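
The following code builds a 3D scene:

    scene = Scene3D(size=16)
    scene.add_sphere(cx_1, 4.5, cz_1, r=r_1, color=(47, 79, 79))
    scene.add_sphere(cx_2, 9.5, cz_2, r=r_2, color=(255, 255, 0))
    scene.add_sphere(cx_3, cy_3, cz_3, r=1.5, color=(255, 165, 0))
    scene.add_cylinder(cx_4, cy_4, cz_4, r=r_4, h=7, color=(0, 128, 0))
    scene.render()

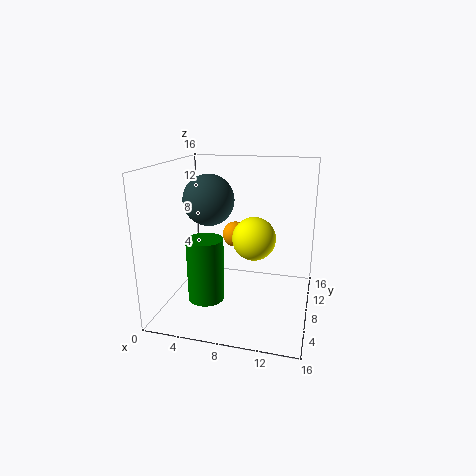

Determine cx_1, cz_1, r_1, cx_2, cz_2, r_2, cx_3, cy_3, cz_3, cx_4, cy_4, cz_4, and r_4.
cx_1 = 6
cz_1 = 13
r_1 = 2.5
cx_2 = 9.5
cz_2 = 7.5
r_2 = 2.5
cx_3 = 7
cy_3 = 10.5
cz_3 = 7.5
cx_4 = 5
cy_4 = 5.5
cz_4 = 1.5
r_4 = 2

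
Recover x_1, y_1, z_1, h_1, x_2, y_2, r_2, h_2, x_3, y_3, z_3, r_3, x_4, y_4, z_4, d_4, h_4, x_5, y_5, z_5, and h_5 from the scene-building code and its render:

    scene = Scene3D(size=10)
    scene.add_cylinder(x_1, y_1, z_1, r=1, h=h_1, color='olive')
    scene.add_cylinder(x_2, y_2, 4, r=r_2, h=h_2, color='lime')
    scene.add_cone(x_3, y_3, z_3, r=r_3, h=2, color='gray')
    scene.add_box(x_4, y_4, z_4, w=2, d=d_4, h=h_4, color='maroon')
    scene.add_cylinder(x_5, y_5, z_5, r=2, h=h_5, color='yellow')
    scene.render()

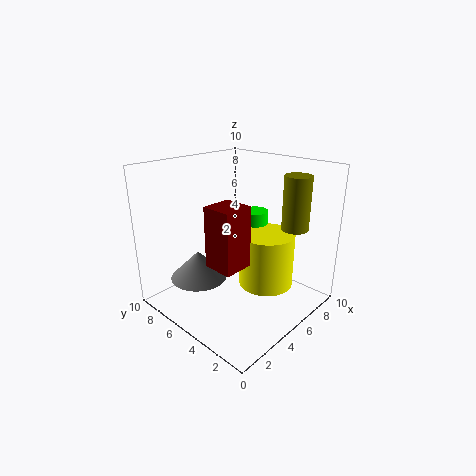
x_1 = 9, y_1 = 3, z_1 = 5, h_1 = 4, x_2 = 8, y_2 = 6, r_2 = 1, h_2 = 2, x_3 = 3, y_3 = 7, z_3 = 2, r_3 = 2, x_4 = 2, y_4 = 3, z_4 = 4, d_4 = 2, h_4 = 4, x_5 = 7, y_5 = 4, z_5 = 1, h_5 = 4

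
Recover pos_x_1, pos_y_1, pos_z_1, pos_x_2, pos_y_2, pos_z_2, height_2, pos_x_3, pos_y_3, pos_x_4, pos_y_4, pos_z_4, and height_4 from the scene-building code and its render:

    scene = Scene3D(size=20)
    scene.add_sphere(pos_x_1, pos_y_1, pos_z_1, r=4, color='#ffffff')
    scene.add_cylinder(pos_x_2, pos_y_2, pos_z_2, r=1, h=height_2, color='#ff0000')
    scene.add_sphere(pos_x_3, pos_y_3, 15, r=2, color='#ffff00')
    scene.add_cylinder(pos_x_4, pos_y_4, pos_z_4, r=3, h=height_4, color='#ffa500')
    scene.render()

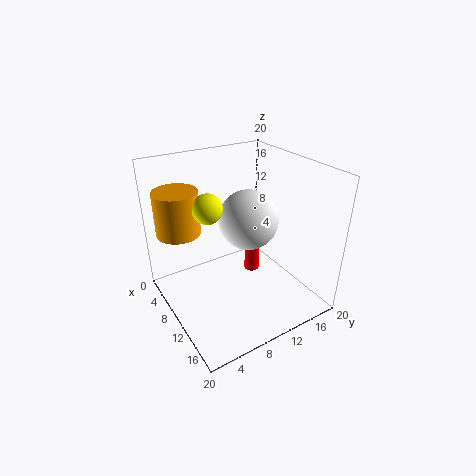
pos_x_1 = 11, pos_y_1 = 11, pos_z_1 = 13, pos_x_2 = 12, pos_y_2 = 11, pos_z_2 = 6, height_2 = 4, pos_x_3 = 9, pos_y_3 = 6, pos_x_4 = 6, pos_y_4 = 3, pos_z_4 = 11, height_4 = 6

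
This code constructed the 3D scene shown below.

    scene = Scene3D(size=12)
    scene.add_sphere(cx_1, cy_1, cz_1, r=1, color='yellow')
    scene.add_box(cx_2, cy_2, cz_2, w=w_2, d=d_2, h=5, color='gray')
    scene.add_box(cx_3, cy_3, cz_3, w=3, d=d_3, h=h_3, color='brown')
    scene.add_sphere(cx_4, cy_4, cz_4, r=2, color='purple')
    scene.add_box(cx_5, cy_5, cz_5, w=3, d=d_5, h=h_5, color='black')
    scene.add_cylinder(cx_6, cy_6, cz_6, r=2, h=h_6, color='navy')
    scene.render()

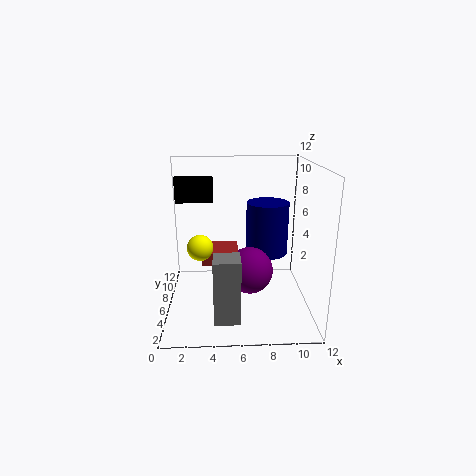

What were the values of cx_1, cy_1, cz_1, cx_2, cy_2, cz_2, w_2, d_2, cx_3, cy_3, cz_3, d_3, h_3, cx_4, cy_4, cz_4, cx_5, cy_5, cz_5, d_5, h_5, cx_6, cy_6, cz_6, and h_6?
cx_1 = 3, cy_1 = 4, cz_1 = 6, cx_2 = 4, cy_2 = 1, cz_2 = 1, w_2 = 2, d_2 = 2, cx_3 = 3, cy_3 = 5, cz_3 = 4, d_3 = 3, h_3 = 1, cx_4 = 7, cy_4 = 6, cz_4 = 3, cx_5 = 1, cy_5 = 6, cz_5 = 9, d_5 = 1, h_5 = 2, cx_6 = 9, cy_6 = 10, cz_6 = 3, h_6 = 5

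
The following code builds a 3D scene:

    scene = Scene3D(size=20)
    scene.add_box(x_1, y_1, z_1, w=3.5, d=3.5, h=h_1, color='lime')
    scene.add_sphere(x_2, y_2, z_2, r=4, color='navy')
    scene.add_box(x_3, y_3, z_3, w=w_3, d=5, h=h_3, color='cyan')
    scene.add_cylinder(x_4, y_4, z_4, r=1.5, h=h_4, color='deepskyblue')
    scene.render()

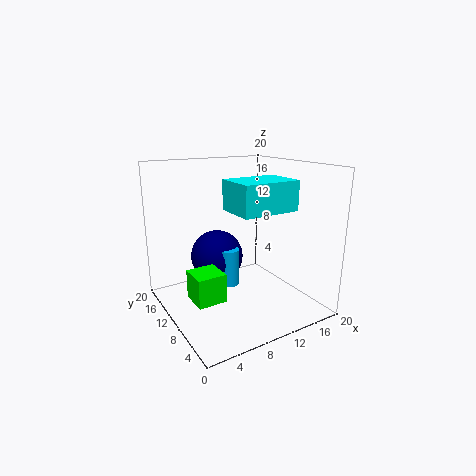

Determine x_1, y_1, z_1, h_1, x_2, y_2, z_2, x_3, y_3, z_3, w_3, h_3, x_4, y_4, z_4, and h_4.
x_1 = 1; y_1 = 3.5; z_1 = 5; h_1 = 3.5; x_2 = 9.5; y_2 = 15.5; z_2 = 5.5; x_3 = 5.5; y_3 = 1; z_3 = 15.5; w_3 = 7; h_3 = 3.5; x_4 = 10; y_4 = 12.5; z_4 = 2; h_4 = 5.5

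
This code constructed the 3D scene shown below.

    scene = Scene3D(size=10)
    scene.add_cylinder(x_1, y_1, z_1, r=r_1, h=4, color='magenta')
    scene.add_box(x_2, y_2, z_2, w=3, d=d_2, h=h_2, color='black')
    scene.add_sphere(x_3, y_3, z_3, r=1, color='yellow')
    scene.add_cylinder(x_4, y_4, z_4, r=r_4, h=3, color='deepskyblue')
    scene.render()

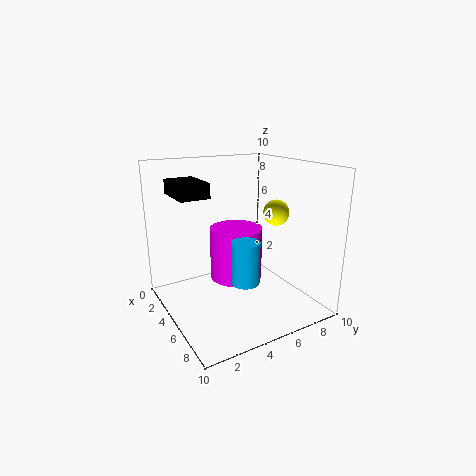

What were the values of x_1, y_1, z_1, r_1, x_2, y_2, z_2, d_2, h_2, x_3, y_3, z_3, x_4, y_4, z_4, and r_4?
x_1 = 3; y_1 = 6; z_1 = 1; r_1 = 2; x_2 = 2; y_2 = 1; z_2 = 8; d_2 = 2; h_2 = 1; x_3 = 4; y_3 = 9; z_3 = 6; x_4 = 6; y_4 = 5; z_4 = 2; r_4 = 1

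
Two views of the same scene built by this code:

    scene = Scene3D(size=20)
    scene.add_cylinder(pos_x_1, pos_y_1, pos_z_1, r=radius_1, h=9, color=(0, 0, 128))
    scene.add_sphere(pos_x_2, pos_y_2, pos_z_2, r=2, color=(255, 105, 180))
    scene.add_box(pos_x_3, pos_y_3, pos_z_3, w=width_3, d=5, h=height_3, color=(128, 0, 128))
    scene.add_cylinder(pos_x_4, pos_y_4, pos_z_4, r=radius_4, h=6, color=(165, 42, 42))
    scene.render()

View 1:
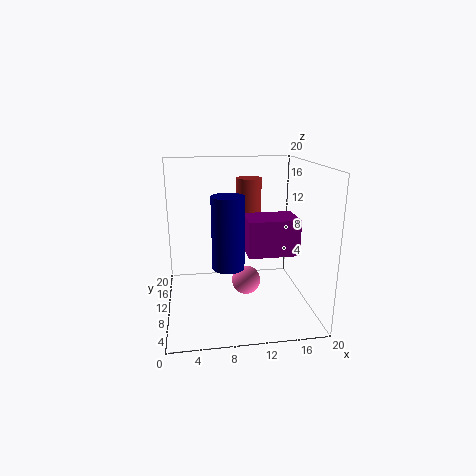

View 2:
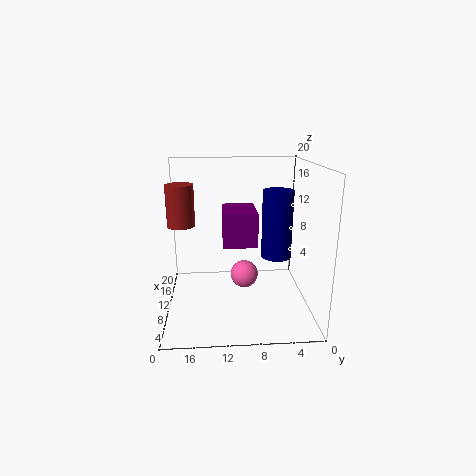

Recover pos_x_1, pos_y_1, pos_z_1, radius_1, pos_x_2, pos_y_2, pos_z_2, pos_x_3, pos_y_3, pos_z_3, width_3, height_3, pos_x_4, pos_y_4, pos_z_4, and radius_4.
pos_x_1 = 8; pos_y_1 = 5; pos_z_1 = 8; radius_1 = 2; pos_x_2 = 11; pos_y_2 = 9; pos_z_2 = 4; pos_x_3 = 11; pos_y_3 = 7; pos_z_3 = 8; width_3 = 7; height_3 = 5; pos_x_4 = 13; pos_y_4 = 18; pos_z_4 = 11; radius_4 = 2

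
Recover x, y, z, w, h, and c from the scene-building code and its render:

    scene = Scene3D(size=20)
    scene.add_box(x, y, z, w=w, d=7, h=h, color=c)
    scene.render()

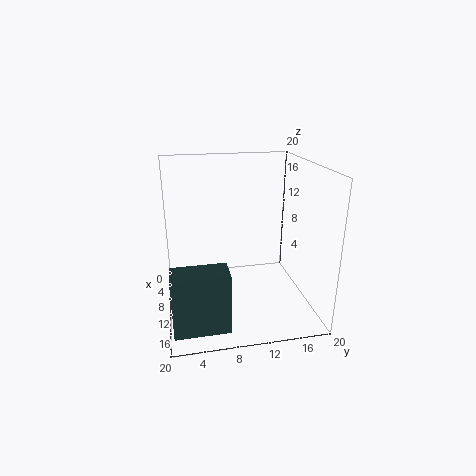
x = 15; y = 0.5; z = 1; w = 3.5; h = 8; c = 'darkslategray'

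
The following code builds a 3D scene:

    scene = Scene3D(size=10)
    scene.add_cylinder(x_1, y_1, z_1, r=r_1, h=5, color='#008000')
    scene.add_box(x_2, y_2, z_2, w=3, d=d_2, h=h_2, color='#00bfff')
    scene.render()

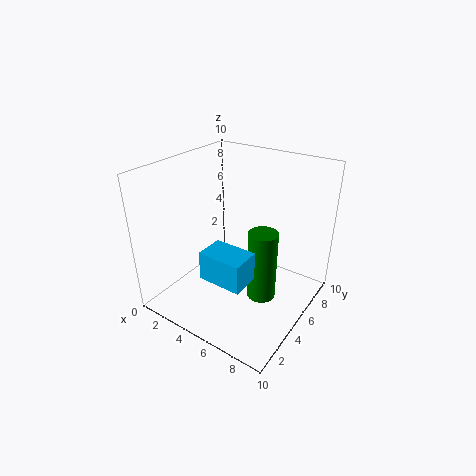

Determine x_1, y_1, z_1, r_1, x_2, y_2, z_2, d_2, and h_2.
x_1 = 7, y_1 = 5, z_1 = 1, r_1 = 1, x_2 = 4, y_2 = 2, z_2 = 3, d_2 = 2, h_2 = 2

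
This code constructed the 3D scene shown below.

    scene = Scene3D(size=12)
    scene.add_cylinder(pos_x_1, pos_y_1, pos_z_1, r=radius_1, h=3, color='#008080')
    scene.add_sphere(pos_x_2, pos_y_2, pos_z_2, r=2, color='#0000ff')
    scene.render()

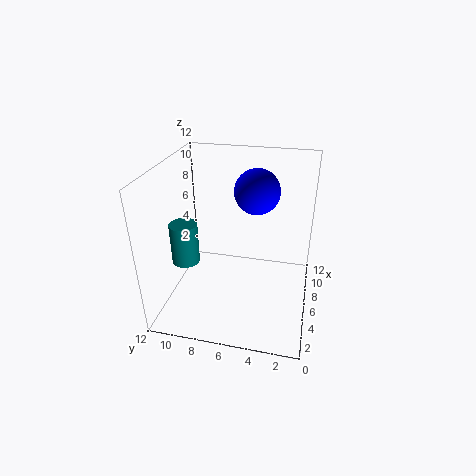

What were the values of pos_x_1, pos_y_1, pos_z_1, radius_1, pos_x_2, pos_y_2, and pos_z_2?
pos_x_1 = 2; pos_y_1 = 9; pos_z_1 = 6; radius_1 = 1; pos_x_2 = 9; pos_y_2 = 5; pos_z_2 = 9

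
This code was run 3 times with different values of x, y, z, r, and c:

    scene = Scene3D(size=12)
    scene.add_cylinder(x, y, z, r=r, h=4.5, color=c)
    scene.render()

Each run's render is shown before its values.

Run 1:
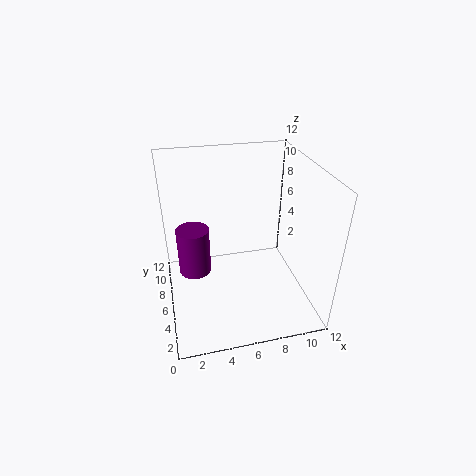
x = 2.5, y = 9, z = 1, r = 1.5, c = 'purple'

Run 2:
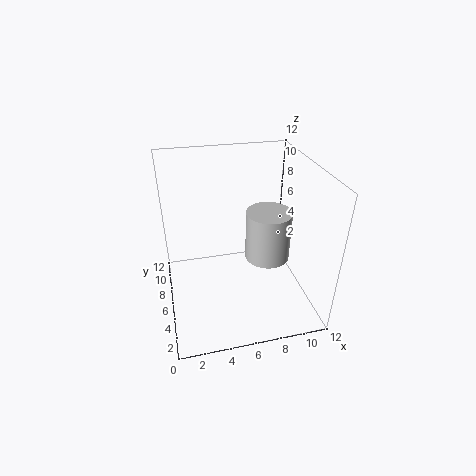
x = 9, y = 7, z = 3, r = 2, c = 'lightgray'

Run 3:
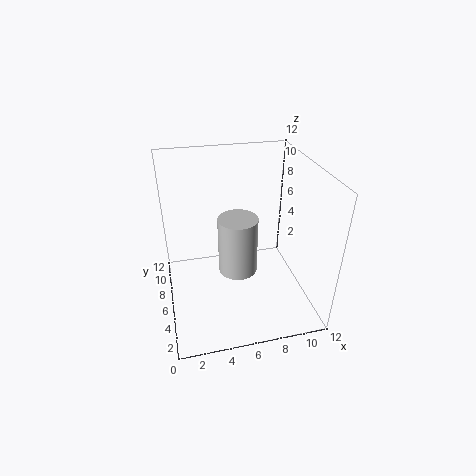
x = 5.5, y = 4, z = 4.5, r = 1.5, c = 'lightgray'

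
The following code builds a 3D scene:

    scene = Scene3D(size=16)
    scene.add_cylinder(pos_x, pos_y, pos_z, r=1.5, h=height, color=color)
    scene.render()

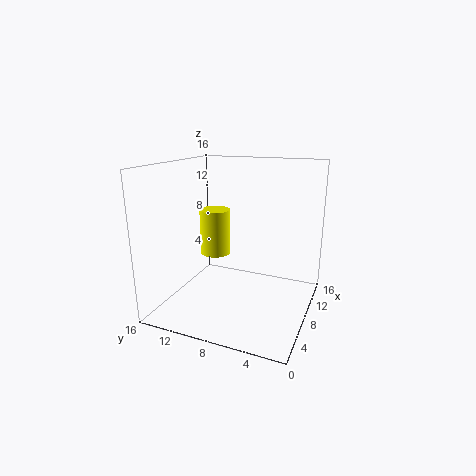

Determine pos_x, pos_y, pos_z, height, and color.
pos_x = 4.5
pos_y = 9
pos_z = 7.5
height = 4.5
color = 'yellow'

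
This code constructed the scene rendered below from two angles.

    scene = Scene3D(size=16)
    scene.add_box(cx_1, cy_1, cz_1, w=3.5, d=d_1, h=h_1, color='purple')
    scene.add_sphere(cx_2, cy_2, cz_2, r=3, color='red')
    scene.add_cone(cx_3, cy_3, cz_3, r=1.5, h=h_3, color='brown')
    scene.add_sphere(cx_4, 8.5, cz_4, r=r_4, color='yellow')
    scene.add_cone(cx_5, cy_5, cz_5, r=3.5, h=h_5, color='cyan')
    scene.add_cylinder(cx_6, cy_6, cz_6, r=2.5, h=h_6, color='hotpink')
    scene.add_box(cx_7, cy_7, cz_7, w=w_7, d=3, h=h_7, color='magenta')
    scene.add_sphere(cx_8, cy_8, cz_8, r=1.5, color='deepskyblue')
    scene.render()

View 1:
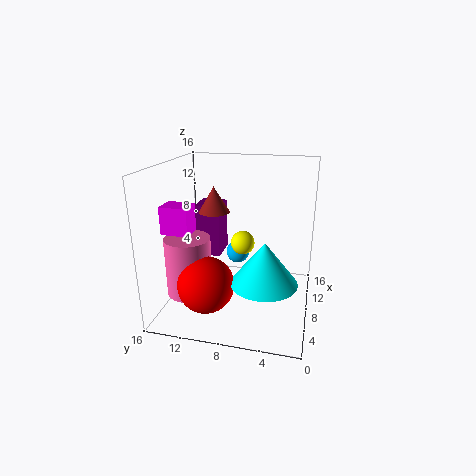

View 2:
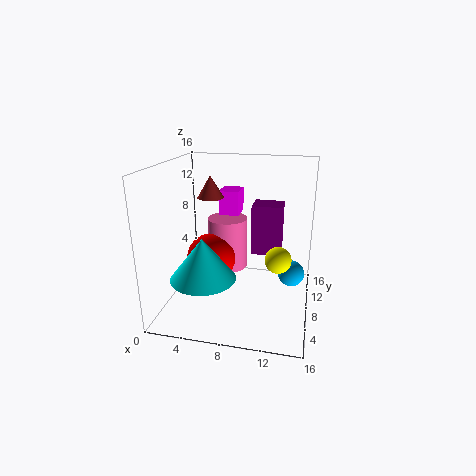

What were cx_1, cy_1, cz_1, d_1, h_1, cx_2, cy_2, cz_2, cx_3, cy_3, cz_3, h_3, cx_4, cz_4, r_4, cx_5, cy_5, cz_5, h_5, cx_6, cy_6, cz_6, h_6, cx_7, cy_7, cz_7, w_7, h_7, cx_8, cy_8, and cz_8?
cx_1 = 9; cy_1 = 10.5; cz_1 = 5; d_1 = 3; h_1 = 6; cx_2 = 4; cy_2 = 10.5; cz_2 = 4; cx_3 = 4.5; cy_3 = 9.5; cz_3 = 12; h_3 = 2.5; cx_4 = 12.5; cz_4 = 5.5; r_4 = 1.5; cx_5 = 5; cy_5 = 4.5; cz_5 = 4.5; h_5 = 4.5; cx_6 = 5.5; cy_6 = 13; cz_6 = 2; h_6 = 6.5; cx_7 = 4.5; cy_7 = 12.5; cz_7 = 9; w_7 = 2.5; h_7 = 3; cx_8 = 14; cy_8 = 9.5; cz_8 = 3.5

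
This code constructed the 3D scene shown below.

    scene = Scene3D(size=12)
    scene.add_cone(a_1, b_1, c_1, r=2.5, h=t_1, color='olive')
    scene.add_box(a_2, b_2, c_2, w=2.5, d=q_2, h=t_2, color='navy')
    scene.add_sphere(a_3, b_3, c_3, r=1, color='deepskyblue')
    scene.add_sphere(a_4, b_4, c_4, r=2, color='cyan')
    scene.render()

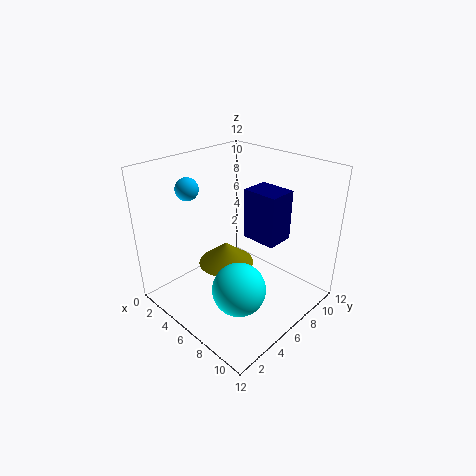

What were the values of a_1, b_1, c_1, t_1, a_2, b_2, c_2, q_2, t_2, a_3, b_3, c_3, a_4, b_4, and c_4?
a_1 = 4; b_1 = 6.5; c_1 = 2.5; t_1 = 2; a_2 = 8.5; b_2 = 4; c_2 = 8; q_2 = 2; t_2 = 3.5; a_3 = 1.5; b_3 = 4.5; c_3 = 9.5; a_4 = 9; b_4 = 3; c_4 = 4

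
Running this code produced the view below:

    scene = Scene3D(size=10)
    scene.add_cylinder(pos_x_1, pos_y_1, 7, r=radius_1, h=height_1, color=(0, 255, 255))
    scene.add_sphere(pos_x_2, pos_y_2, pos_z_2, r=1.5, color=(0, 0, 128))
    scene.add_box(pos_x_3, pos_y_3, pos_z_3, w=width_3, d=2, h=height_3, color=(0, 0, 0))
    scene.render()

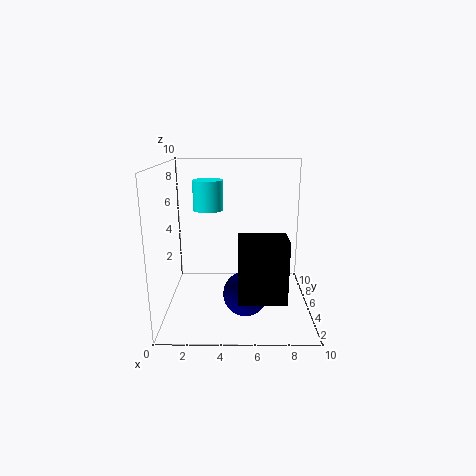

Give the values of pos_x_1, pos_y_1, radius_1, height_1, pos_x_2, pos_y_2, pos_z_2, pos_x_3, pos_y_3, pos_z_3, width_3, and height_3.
pos_x_1 = 3
pos_y_1 = 5
radius_1 = 1
height_1 = 2
pos_x_2 = 5.5
pos_y_2 = 3.5
pos_z_2 = 1.5
pos_x_3 = 5
pos_y_3 = 1
pos_z_3 = 2
width_3 = 3
height_3 = 4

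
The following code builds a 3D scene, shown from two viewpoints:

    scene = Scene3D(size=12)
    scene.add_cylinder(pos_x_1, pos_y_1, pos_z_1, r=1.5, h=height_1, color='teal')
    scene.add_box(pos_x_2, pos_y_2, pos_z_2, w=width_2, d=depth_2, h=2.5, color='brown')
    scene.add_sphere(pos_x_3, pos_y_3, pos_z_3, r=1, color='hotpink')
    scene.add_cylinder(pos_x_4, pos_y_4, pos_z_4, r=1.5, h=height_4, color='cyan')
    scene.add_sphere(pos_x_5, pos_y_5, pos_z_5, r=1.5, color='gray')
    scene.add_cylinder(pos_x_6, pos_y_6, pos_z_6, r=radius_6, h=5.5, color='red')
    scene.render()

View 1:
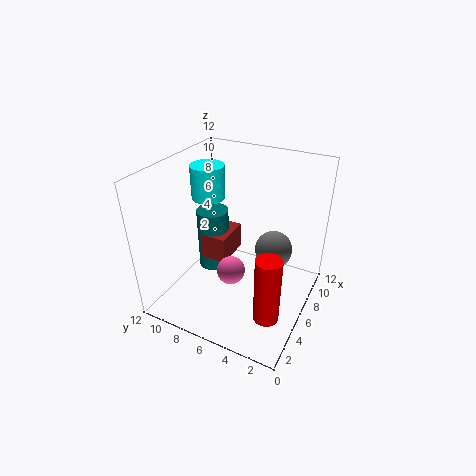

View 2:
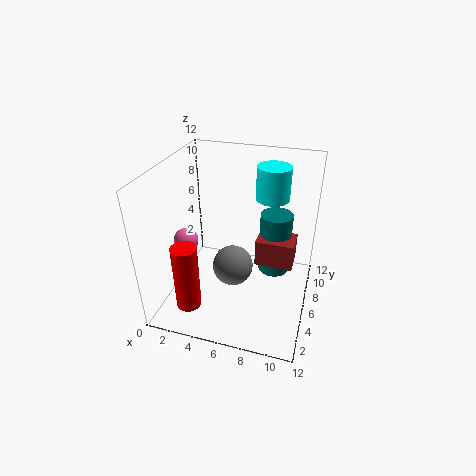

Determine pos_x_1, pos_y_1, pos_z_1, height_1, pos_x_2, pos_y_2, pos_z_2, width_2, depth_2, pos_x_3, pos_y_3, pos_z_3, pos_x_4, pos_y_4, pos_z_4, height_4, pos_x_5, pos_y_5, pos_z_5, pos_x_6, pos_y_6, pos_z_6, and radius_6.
pos_x_1 = 8.5
pos_y_1 = 10
pos_z_1 = 0.5
height_1 = 6
pos_x_2 = 7
pos_y_2 = 8
pos_z_2 = 2
width_2 = 3.5
depth_2 = 2.5
pos_x_3 = 2
pos_y_3 = 4.5
pos_z_3 = 6
pos_x_4 = 8
pos_y_4 = 10
pos_z_4 = 8
height_4 = 3
pos_x_5 = 6.5
pos_y_5 = 3
pos_z_5 = 5.5
pos_x_6 = 3
pos_y_6 = 2
pos_z_6 = 1.5
radius_6 = 1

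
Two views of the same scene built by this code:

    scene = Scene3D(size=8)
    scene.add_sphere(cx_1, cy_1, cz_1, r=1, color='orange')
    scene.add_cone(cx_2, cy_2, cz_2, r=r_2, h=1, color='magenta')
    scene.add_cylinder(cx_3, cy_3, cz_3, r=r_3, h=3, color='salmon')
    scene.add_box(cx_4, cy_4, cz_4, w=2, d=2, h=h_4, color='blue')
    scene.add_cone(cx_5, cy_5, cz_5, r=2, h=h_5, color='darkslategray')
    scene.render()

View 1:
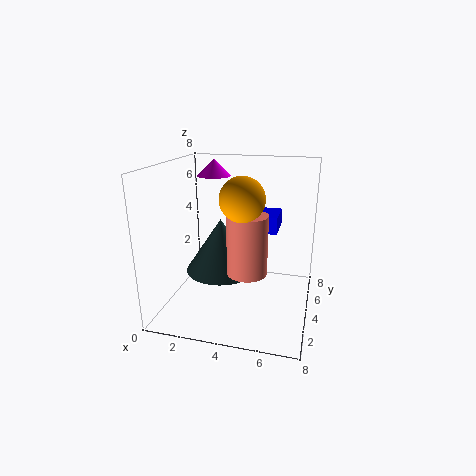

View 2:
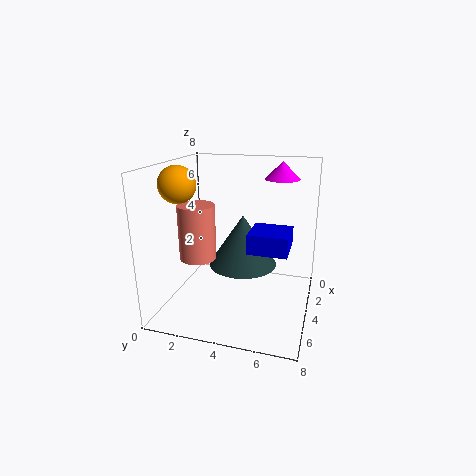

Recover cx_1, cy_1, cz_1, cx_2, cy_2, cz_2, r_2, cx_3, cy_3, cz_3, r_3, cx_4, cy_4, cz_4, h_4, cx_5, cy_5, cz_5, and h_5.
cx_1 = 5
cy_1 = 1
cz_1 = 7
cx_2 = 2
cy_2 = 6
cz_2 = 7
r_2 = 1
cx_3 = 5
cy_3 = 2
cz_3 = 3
r_3 = 1
cx_4 = 4
cy_4 = 5
cz_4 = 4
h_4 = 1
cx_5 = 3
cy_5 = 4
cz_5 = 2
h_5 = 3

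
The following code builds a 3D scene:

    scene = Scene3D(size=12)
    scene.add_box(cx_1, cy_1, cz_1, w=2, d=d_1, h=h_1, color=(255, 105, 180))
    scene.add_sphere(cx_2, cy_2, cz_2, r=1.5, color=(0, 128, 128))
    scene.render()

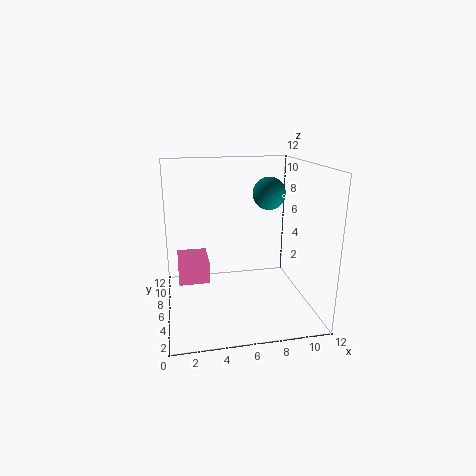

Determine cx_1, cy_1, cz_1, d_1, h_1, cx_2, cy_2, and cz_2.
cx_1 = 1
cy_1 = 0.5
cz_1 = 5
d_1 = 2.5
h_1 = 1.5
cx_2 = 9.5
cy_2 = 9
cz_2 = 9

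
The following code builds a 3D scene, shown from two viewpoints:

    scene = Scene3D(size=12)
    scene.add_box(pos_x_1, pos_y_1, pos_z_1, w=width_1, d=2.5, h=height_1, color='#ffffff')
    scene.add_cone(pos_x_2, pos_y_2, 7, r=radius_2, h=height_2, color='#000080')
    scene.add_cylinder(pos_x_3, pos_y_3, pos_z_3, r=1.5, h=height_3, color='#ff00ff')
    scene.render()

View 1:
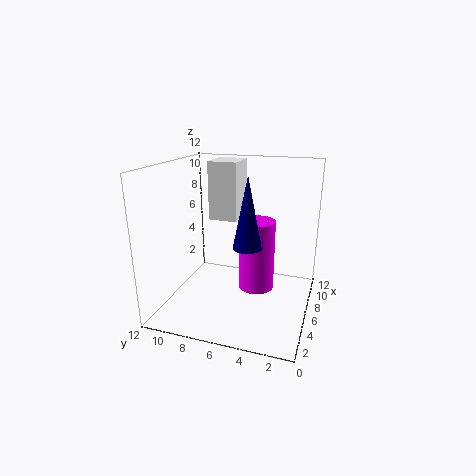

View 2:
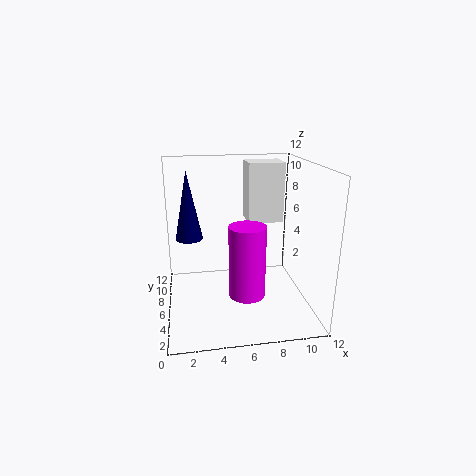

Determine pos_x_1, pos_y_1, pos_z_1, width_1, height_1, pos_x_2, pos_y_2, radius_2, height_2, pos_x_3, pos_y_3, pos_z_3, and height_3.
pos_x_1 = 7; pos_y_1 = 6.5; pos_z_1 = 7; width_1 = 3; height_1 = 5; pos_x_2 = 2; pos_y_2 = 4; radius_2 = 1; height_2 = 5; pos_x_3 = 6.5; pos_y_3 = 4.5; pos_z_3 = 1.5; height_3 = 6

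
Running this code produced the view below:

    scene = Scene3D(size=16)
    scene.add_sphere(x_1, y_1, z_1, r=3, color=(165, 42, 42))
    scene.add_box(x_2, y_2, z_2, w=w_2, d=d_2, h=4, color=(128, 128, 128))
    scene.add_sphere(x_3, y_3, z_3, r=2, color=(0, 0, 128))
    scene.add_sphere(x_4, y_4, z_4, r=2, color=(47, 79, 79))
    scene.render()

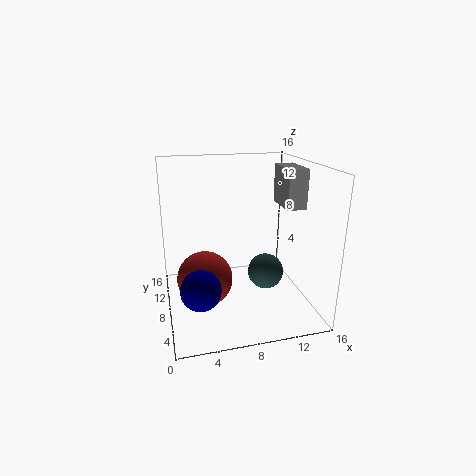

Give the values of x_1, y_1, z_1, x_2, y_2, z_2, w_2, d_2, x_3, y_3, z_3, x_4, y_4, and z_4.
x_1 = 4, y_1 = 7, z_1 = 4, x_2 = 12, y_2 = 4, z_2 = 12, w_2 = 2, d_2 = 4, x_3 = 3, y_3 = 3, z_3 = 5, x_4 = 11, y_4 = 7, z_4 = 4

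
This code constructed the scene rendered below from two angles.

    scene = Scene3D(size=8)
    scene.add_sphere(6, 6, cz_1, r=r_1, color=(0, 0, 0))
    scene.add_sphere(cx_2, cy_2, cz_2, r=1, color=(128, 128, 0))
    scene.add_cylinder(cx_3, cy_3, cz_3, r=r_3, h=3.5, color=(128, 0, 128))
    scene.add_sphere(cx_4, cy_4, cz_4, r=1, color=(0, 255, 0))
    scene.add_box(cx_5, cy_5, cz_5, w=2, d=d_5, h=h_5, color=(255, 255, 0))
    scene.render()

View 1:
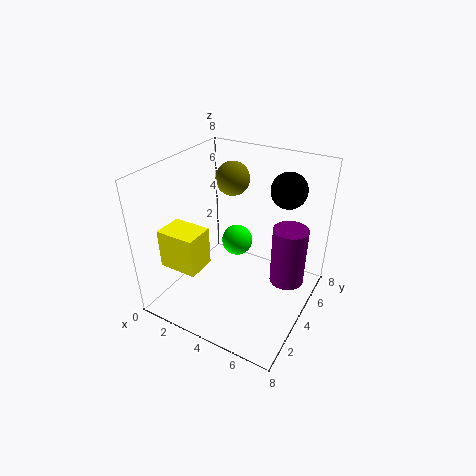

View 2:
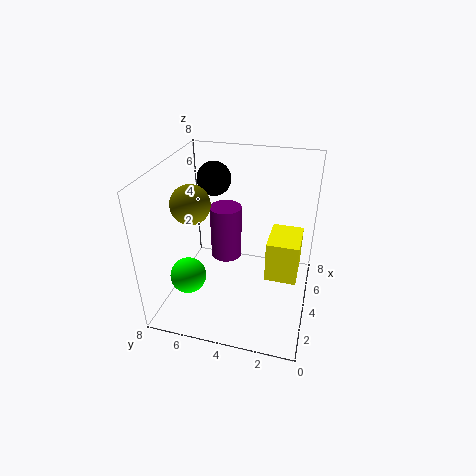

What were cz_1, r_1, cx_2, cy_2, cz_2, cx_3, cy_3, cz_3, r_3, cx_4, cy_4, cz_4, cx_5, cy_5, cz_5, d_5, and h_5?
cz_1 = 6.5
r_1 = 1
cx_2 = 2.5
cy_2 = 6
cz_2 = 6.5
cx_3 = 6.5
cy_3 = 5.5
cz_3 = 1
r_3 = 1
cx_4 = 2.5
cy_4 = 6.5
cz_4 = 2
cx_5 = 1.5
cy_5 = 0.5
cz_5 = 3.5
d_5 = 1.5
h_5 = 2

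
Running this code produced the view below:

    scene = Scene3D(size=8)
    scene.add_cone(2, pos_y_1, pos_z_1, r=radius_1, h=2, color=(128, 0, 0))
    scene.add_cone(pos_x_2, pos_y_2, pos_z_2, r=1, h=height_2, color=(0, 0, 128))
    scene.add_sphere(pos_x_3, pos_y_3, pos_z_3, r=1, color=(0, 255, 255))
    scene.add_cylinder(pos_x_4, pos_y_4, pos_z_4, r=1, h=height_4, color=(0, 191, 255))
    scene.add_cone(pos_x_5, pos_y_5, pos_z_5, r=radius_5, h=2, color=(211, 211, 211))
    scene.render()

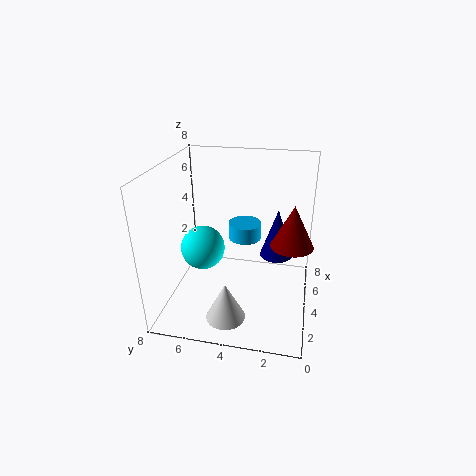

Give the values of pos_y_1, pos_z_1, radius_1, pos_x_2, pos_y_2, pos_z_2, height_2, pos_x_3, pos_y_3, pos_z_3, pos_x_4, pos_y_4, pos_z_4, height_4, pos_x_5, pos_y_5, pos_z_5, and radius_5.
pos_y_1 = 1; pos_z_1 = 5; radius_1 = 1; pos_x_2 = 6; pos_y_2 = 2; pos_z_2 = 2; height_2 = 3; pos_x_3 = 1; pos_y_3 = 5; pos_z_3 = 5; pos_x_4 = 6; pos_y_4 = 4; pos_z_4 = 3; height_4 = 1; pos_x_5 = 1; pos_y_5 = 4; pos_z_5 = 1; radius_5 = 1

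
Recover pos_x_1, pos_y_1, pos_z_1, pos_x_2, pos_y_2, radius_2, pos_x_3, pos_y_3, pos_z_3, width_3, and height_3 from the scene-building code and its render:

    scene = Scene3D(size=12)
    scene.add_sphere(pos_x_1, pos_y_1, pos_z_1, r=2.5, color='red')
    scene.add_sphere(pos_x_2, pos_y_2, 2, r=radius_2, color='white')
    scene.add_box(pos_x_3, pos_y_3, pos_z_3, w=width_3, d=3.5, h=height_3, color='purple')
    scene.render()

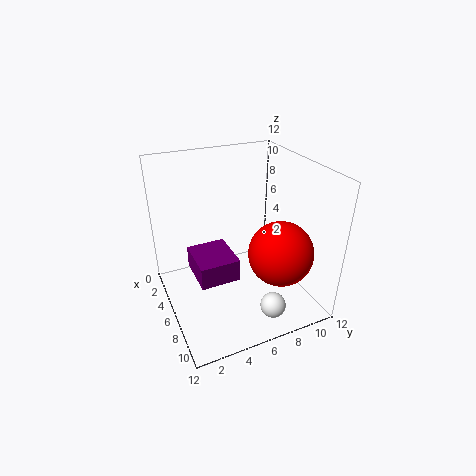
pos_x_1 = 9.5, pos_y_1 = 8, pos_z_1 = 6, pos_x_2 = 10.5, pos_y_2 = 7, radius_2 = 1, pos_x_3 = 2.5, pos_y_3 = 2.5, pos_z_3 = 2, width_3 = 4, height_3 = 2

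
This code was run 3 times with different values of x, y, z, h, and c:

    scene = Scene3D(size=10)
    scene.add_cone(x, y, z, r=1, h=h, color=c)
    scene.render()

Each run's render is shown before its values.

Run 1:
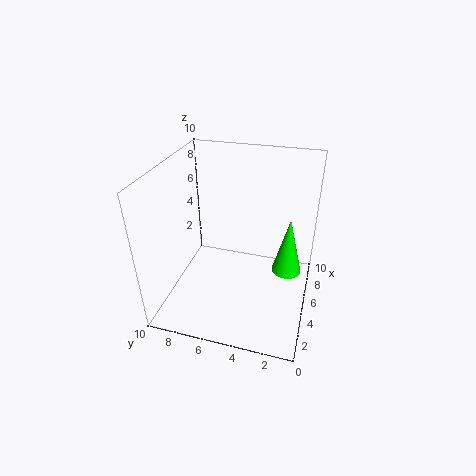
x = 5; y = 1.5; z = 3; h = 4; c = 'lime'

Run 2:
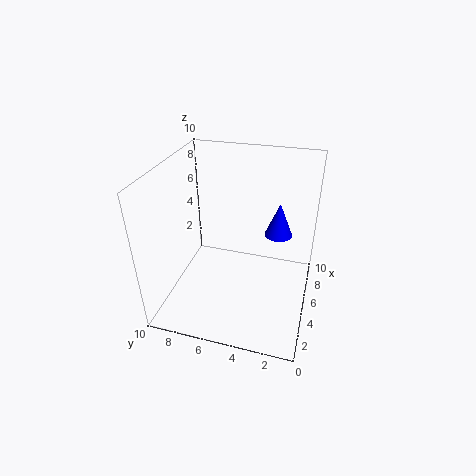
x = 7; y = 2.5; z = 4.5; h = 2.5; c = 'blue'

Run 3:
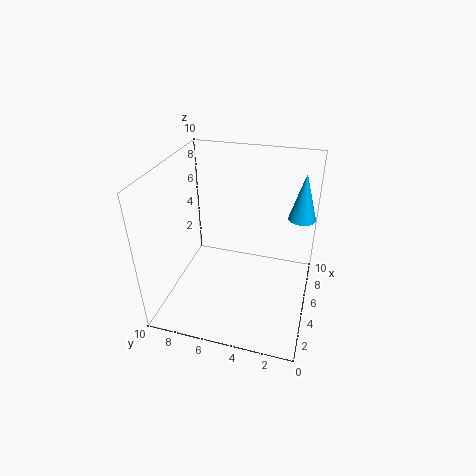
x = 8; y = 1; z = 5.5; h = 3.5; c = 'deepskyblue'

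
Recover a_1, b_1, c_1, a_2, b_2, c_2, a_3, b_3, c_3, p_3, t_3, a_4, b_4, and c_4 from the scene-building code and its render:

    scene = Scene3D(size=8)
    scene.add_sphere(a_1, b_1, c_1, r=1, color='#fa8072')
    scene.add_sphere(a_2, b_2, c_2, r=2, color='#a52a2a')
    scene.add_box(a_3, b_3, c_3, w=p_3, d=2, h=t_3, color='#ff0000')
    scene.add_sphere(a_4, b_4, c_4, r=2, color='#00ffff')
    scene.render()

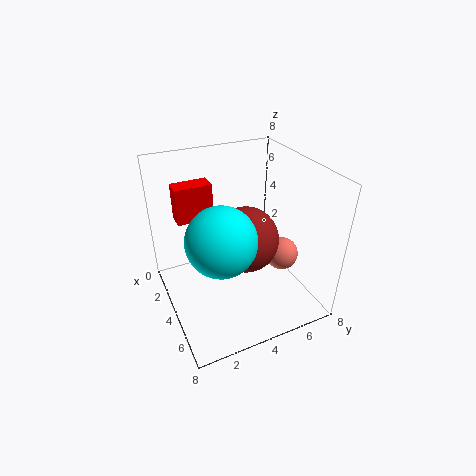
a_1 = 4; b_1 = 7; c_1 = 2; a_2 = 3; b_2 = 5; c_2 = 3; a_3 = 2; b_3 = 1; c_3 = 5; p_3 = 1; t_3 = 2; a_4 = 4; b_4 = 3; c_4 = 4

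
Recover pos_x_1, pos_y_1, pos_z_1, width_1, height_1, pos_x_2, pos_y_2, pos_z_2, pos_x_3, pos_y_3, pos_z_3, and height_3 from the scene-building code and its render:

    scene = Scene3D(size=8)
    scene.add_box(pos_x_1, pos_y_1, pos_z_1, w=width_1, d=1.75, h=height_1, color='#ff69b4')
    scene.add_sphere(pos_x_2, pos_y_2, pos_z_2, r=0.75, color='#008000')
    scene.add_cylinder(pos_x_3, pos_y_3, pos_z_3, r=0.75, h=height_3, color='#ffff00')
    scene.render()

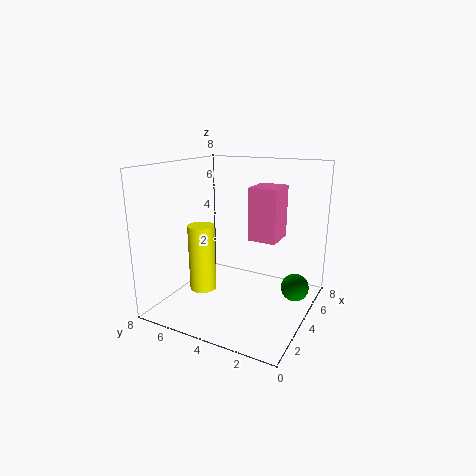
pos_x_1 = 5.75, pos_y_1 = 2.5, pos_z_1 = 3.25, width_1 = 2, height_1 = 3.25, pos_x_2 = 4.5, pos_y_2 = 0.75, pos_z_2 = 1.5, pos_x_3 = 3, pos_y_3 = 5.75, pos_z_3 = 1, height_3 = 3.75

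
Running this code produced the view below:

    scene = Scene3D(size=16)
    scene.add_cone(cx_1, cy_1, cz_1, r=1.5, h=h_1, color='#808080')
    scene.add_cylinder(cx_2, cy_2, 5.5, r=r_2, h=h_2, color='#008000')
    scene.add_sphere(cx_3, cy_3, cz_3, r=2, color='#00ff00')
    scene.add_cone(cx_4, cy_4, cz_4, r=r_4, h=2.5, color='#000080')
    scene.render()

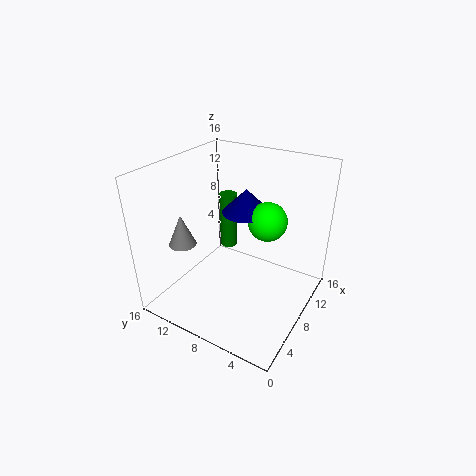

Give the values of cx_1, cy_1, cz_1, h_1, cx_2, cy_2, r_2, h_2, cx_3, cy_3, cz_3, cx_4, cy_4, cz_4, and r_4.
cx_1 = 4.5; cy_1 = 13; cz_1 = 7.5; h_1 = 3.5; cx_2 = 10; cy_2 = 10.5; r_2 = 1; h_2 = 6.5; cx_3 = 8; cy_3 = 4.5; cz_3 = 11; cx_4 = 8; cy_4 = 7; cz_4 = 11.5; r_4 = 2.5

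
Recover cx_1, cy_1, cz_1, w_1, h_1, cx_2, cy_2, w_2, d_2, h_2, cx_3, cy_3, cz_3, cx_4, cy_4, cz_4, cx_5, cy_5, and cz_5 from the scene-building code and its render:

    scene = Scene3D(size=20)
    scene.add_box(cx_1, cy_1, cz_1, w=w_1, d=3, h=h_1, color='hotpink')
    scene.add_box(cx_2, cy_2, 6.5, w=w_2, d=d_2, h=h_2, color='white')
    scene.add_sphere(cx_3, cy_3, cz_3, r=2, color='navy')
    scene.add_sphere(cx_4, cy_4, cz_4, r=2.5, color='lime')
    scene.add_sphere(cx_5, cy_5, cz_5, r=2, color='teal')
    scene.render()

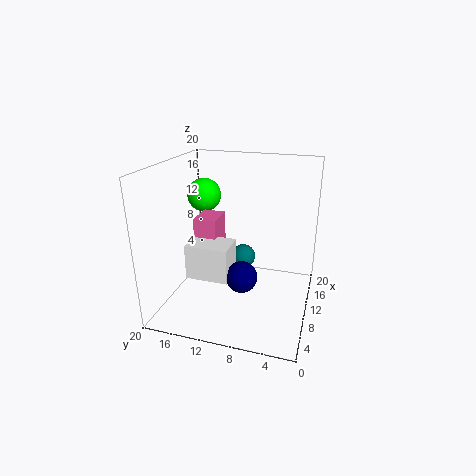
cx_1 = 6.5; cy_1 = 12; cz_1 = 5; w_1 = 4; h_1 = 8.5; cx_2 = 3.5; cy_2 = 9.5; w_2 = 4; d_2 = 5.5; h_2 = 4.5; cx_3 = 5; cy_3 = 8; cz_3 = 7; cx_4 = 14; cy_4 = 16.5; cz_4 = 14.5; cx_5 = 18; cy_5 = 11.5; cz_5 = 3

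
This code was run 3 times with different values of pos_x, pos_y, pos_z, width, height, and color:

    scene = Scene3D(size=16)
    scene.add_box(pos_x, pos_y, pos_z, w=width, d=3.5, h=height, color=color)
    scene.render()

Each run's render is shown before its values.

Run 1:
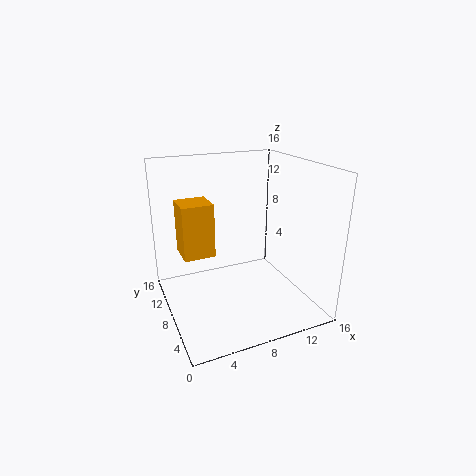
pos_x = 2; pos_y = 8.5; pos_z = 6; width = 3.5; height = 6; color = 'orange'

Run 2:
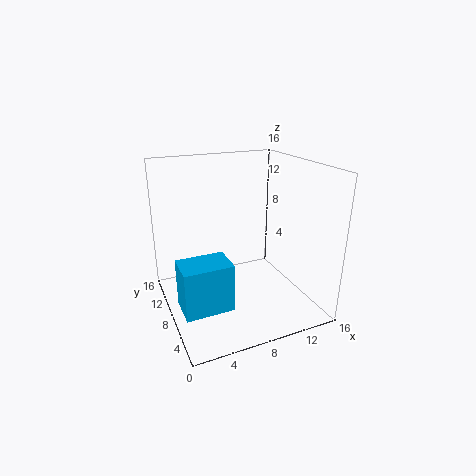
pos_x = 0.5; pos_y = 3; pos_z = 2.5; width = 5; height = 5; color = 'deepskyblue'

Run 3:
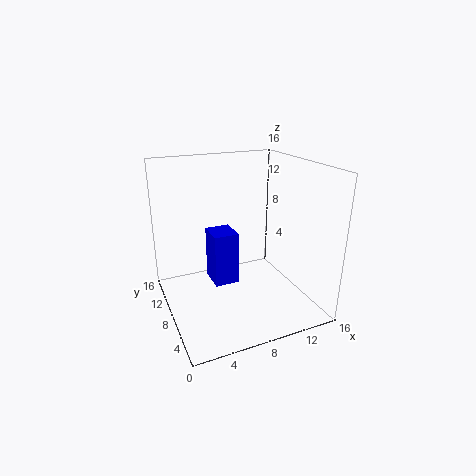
pos_x = 6; pos_y = 10; pos_z = 1; width = 3; height = 6.5; color = 'blue'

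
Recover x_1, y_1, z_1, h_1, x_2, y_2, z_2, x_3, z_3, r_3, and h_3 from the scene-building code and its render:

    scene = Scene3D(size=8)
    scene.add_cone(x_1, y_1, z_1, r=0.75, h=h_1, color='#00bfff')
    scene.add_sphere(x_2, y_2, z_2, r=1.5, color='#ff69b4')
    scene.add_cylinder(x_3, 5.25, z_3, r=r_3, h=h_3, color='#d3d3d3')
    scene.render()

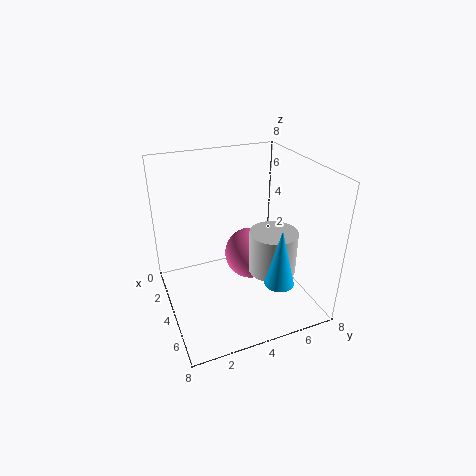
x_1 = 7
y_1 = 5
z_1 = 2.75
h_1 = 3
x_2 = 3.5
y_2 = 5
z_2 = 2.5
x_3 = 5.75
z_3 = 2.75
r_3 = 1.25
h_3 = 2.25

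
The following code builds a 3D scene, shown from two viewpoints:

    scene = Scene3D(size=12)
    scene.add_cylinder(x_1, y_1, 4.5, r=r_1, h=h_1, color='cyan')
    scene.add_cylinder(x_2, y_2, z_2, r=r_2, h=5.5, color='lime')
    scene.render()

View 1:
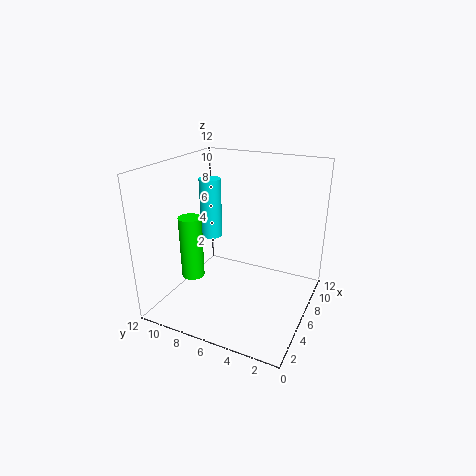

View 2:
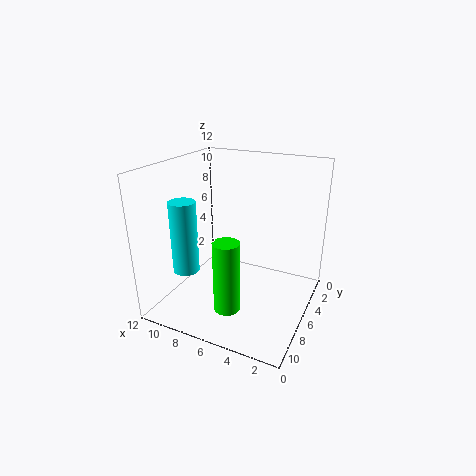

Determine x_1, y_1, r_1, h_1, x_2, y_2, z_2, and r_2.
x_1 = 8.5; y_1 = 10; r_1 = 1; h_1 = 5.5; x_2 = 5; y_2 = 10; z_2 = 2; r_2 = 1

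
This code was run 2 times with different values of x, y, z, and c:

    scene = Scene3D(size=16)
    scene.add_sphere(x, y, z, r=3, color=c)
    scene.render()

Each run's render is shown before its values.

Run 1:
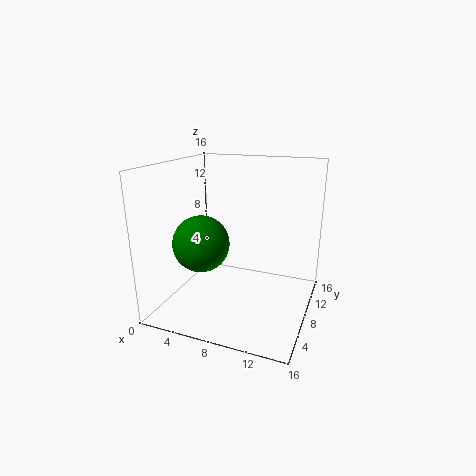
x = 5
y = 5
z = 8
c = 'green'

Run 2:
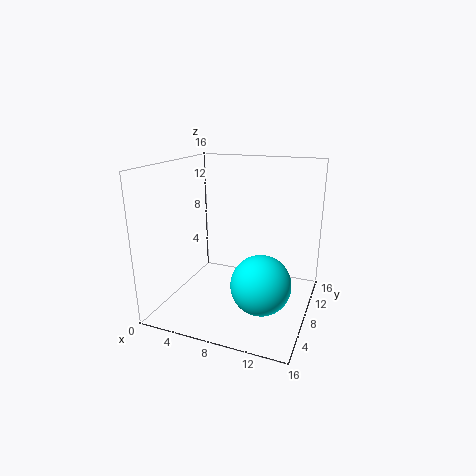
x = 12
y = 4
z = 5
c = 'cyan'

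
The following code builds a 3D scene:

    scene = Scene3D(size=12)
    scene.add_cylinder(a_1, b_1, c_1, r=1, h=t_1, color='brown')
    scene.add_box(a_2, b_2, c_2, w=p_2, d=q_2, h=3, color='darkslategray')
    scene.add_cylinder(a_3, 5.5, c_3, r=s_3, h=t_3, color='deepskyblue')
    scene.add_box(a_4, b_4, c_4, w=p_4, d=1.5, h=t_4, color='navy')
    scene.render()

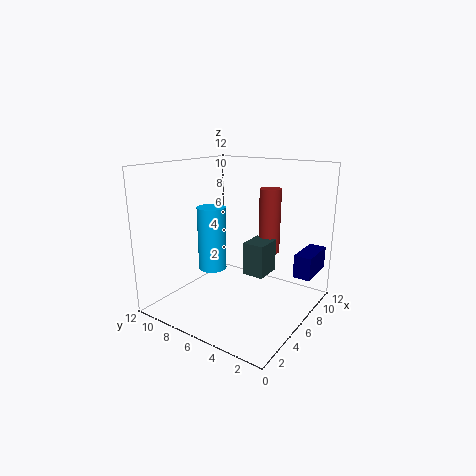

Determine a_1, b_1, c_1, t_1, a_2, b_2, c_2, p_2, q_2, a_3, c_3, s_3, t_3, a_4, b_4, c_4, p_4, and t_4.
a_1 = 10.5; b_1 = 5.5; c_1 = 3.5; t_1 = 6; a_2 = 7.5; b_2 = 4.5; c_2 = 2; p_2 = 2.5; q_2 = 2; a_3 = 2; c_3 = 5; s_3 = 1; t_3 = 4.5; a_4 = 8.5; b_4 = 0.5; c_4 = 2.5; p_4 = 3.5; t_4 = 2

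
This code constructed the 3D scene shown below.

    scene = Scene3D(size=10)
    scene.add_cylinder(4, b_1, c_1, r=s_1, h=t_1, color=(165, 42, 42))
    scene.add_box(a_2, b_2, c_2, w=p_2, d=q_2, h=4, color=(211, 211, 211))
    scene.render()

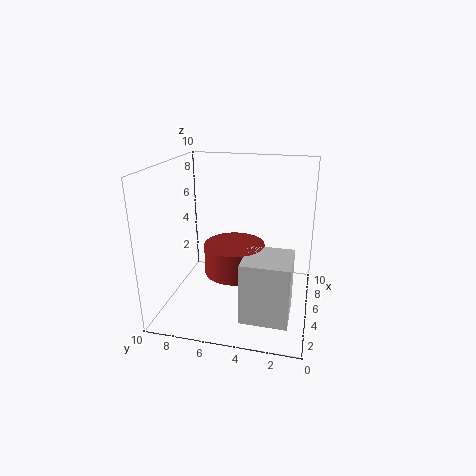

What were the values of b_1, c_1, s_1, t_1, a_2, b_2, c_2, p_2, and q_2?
b_1 = 5
c_1 = 3
s_1 = 2
t_1 = 2
a_2 = 1
b_2 = 1
c_2 = 1
p_2 = 3
q_2 = 3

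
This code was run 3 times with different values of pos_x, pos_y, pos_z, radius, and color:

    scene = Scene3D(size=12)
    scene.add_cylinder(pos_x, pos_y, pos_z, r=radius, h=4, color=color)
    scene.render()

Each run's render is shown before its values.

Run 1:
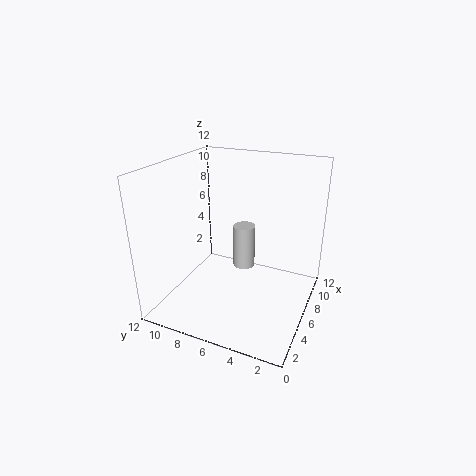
pos_x = 8.5, pos_y = 6.5, pos_z = 2, radius = 1, color = 'lightgray'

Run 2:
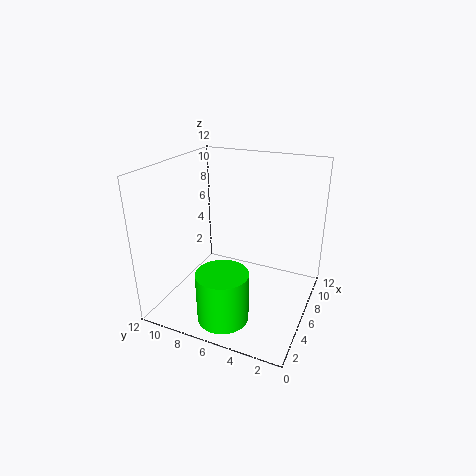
pos_x = 2, pos_y = 5.5, pos_z = 1, radius = 2, color = 'lime'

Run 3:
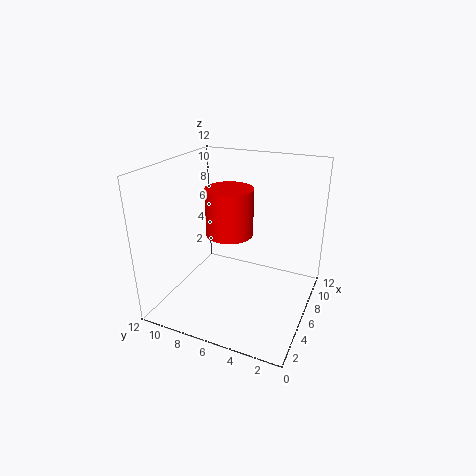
pos_x = 6.5, pos_y = 7, pos_z = 6, radius = 2, color = 'red'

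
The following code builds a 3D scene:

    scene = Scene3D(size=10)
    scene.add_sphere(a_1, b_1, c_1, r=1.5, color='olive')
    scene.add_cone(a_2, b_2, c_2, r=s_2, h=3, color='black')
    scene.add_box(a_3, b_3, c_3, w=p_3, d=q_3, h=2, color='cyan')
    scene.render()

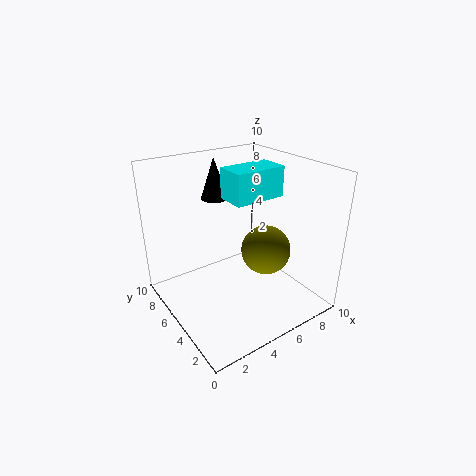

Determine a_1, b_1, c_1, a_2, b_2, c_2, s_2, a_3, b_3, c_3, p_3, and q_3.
a_1 = 5, b_1 = 2, c_1 = 5.5, a_2 = 5, b_2 = 8, c_2 = 7, s_2 = 1, a_3 = 4, b_3 = 3.5, c_3 = 8, p_3 = 3.5, q_3 = 2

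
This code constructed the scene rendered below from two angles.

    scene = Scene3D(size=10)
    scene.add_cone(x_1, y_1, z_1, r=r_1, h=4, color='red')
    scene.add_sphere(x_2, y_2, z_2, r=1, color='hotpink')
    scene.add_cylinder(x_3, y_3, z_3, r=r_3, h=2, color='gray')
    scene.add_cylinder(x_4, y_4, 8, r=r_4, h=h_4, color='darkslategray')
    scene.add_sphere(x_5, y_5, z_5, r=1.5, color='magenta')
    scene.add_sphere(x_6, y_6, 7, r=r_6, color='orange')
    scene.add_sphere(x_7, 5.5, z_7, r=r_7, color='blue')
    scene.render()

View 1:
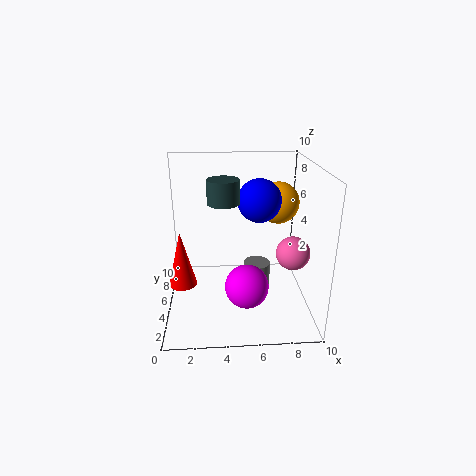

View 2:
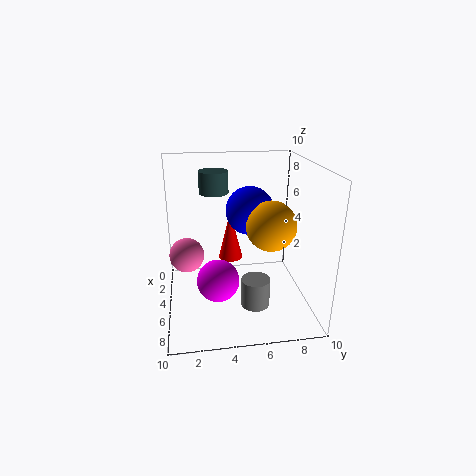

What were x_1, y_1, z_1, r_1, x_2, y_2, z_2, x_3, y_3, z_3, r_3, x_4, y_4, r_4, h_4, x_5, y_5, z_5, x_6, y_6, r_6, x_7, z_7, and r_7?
x_1 = 1
y_1 = 5
z_1 = 1.5
r_1 = 1
x_2 = 8
y_2 = 1.5
z_2 = 5.5
x_3 = 6.5
y_3 = 6
z_3 = 0.5
r_3 = 1
x_4 = 4
y_4 = 3.5
r_4 = 1
h_4 = 1.5
x_5 = 5.5
y_5 = 3.5
z_5 = 2
x_6 = 8
y_6 = 6.5
r_6 = 1.5
x_7 = 6.5
z_7 = 7.5
r_7 = 1.5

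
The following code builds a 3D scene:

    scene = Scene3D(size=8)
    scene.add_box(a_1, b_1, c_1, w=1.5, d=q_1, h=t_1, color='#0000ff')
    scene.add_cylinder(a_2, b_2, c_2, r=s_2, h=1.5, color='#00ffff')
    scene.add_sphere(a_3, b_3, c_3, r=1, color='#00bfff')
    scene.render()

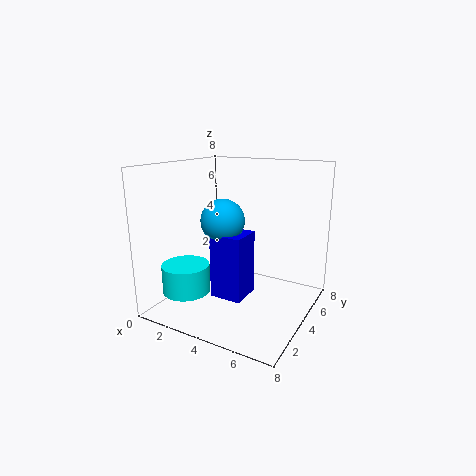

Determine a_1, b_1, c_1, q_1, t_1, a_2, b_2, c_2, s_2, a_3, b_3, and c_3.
a_1 = 4.5
b_1 = 0.5
c_1 = 2.25
q_1 = 1.5
t_1 = 3
a_2 = 2.25
b_2 = 1.5
c_2 = 1.5
s_2 = 1.25
a_3 = 4.75
b_3 = 1.25
c_3 = 5.75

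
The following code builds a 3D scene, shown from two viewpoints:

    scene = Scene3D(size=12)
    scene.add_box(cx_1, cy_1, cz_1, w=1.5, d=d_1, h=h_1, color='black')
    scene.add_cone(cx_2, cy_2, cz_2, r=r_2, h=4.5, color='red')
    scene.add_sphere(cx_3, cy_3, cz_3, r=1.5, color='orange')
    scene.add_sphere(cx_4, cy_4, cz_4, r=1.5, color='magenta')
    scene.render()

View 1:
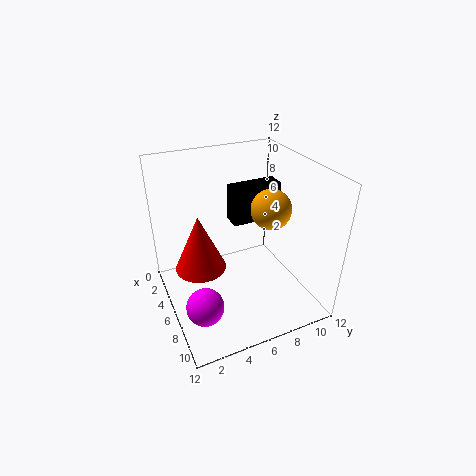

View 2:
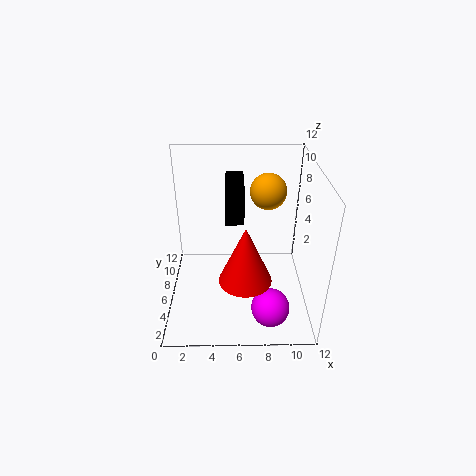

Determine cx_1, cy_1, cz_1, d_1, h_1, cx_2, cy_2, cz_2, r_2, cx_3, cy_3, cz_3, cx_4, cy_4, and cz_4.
cx_1 = 5, cy_1 = 5.5, cz_1 = 7.5, d_1 = 4, h_1 = 3, cx_2 = 6.5, cy_2 = 2.5, cz_2 = 4.5, r_2 = 2, cx_3 = 8.5, cy_3 = 7.5, cz_3 = 9.5, cx_4 = 8.5, cy_4 = 2, cz_4 = 2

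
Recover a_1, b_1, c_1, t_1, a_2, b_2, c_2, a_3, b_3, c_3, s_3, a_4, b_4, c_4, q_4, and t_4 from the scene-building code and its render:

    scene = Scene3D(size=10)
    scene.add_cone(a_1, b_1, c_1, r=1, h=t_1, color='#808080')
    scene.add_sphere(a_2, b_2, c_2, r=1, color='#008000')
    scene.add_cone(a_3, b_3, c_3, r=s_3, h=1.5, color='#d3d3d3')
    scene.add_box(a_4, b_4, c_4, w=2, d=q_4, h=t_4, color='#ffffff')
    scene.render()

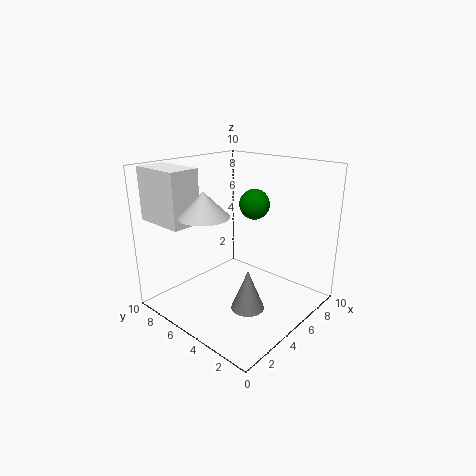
a_1 = 2.5
b_1 = 2
c_1 = 2
t_1 = 2.5
a_2 = 5.5
b_2 = 4
c_2 = 7.5
a_3 = 1.5
b_3 = 4.5
c_3 = 7.5
s_3 = 1.5
a_4 = 0.5
b_4 = 6
c_4 = 6.5
q_4 = 3.5
t_4 = 3.5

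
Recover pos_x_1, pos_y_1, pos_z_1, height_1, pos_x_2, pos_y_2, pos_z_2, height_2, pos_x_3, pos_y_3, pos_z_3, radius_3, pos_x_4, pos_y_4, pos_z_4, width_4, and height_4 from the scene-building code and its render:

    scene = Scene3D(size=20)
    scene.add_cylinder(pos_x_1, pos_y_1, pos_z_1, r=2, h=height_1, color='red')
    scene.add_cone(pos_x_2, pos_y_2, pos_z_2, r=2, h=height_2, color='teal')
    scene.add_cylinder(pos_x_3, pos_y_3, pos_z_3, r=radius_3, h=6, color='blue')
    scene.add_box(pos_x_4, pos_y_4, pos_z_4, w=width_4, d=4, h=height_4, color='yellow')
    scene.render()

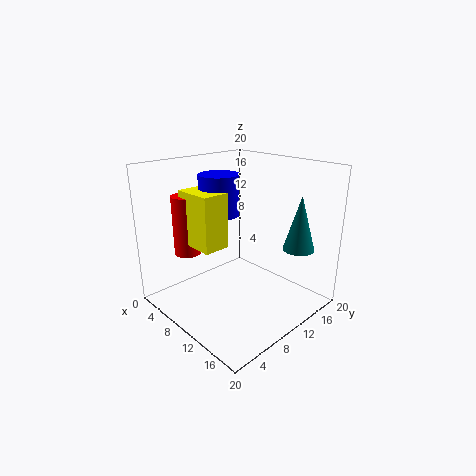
pos_x_1 = 2, pos_y_1 = 7, pos_z_1 = 6, height_1 = 9, pos_x_2 = 18, pos_y_2 = 13, pos_z_2 = 10, height_2 = 7, pos_x_3 = 5, pos_y_3 = 11, pos_z_3 = 12, radius_3 = 3, pos_x_4 = 2, pos_y_4 = 6, pos_z_4 = 8, width_4 = 6, height_4 = 8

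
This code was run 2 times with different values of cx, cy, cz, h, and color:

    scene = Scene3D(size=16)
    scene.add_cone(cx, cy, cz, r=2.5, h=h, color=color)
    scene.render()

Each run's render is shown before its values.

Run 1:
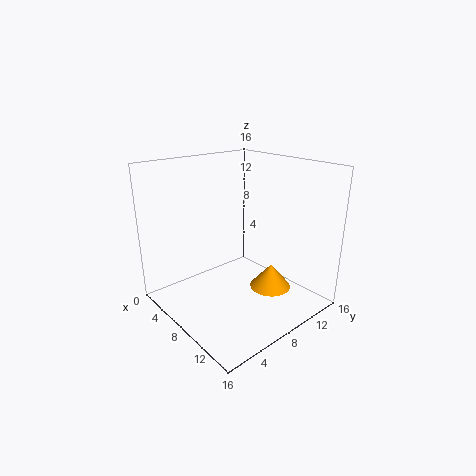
cx = 9, cy = 12.5, cz = 0.5, h = 3, color = 'orange'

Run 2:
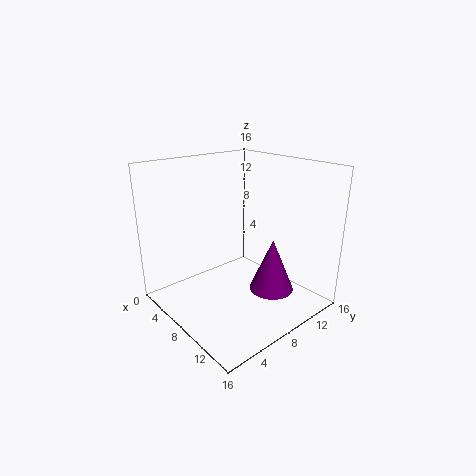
cx = 11, cy = 10.5, cz = 2, h = 6, color = 'purple'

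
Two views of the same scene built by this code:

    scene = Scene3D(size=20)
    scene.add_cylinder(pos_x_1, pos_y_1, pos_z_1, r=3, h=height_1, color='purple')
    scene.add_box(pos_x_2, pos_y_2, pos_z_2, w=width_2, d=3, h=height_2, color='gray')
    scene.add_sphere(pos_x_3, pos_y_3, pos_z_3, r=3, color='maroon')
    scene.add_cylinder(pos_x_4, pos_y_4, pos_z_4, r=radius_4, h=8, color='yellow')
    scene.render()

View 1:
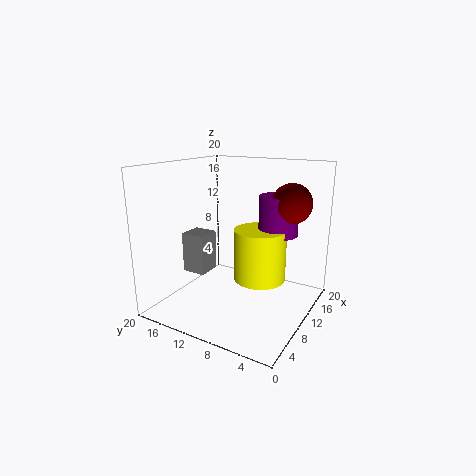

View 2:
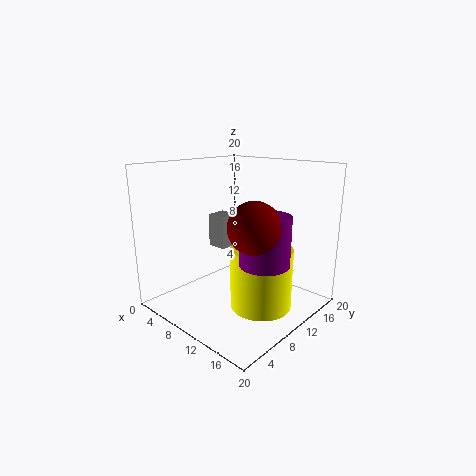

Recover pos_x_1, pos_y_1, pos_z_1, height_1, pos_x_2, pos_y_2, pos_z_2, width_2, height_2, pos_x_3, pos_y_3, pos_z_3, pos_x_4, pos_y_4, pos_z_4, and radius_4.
pos_x_1 = 17, pos_y_1 = 7, pos_z_1 = 9, height_1 = 6, pos_x_2 = 3, pos_y_2 = 11, pos_z_2 = 7, width_2 = 3, height_2 = 5, pos_x_3 = 17, pos_y_3 = 5, pos_z_3 = 14, pos_x_4 = 15, pos_y_4 = 9, pos_z_4 = 2, radius_4 = 4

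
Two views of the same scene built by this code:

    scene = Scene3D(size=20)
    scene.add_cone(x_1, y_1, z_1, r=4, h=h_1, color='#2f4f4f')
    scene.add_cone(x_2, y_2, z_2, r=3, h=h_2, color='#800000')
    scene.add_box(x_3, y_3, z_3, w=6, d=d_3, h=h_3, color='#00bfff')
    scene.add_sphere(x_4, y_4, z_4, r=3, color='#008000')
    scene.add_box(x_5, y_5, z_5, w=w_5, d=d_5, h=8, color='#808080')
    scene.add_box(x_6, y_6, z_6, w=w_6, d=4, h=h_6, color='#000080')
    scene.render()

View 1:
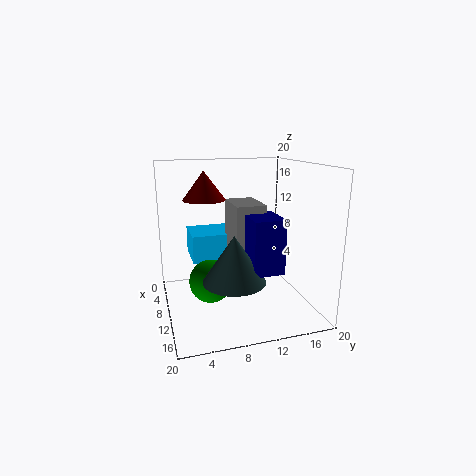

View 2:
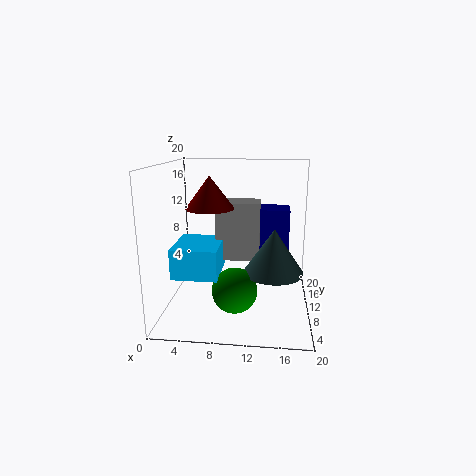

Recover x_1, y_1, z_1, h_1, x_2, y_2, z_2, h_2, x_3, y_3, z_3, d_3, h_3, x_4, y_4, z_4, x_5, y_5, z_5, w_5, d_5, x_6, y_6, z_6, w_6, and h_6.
x_1 = 15, y_1 = 8, z_1 = 6, h_1 = 6, x_2 = 7, y_2 = 6, z_2 = 15, h_2 = 4, x_3 = 2, y_3 = 4, z_3 = 6, d_3 = 7, h_3 = 4, x_4 = 10, y_4 = 6, z_4 = 4, x_5 = 7, y_5 = 9, z_5 = 7, w_5 = 6, d_5 = 4, x_6 = 12, y_6 = 10, z_6 = 7, w_6 = 5, h_6 = 7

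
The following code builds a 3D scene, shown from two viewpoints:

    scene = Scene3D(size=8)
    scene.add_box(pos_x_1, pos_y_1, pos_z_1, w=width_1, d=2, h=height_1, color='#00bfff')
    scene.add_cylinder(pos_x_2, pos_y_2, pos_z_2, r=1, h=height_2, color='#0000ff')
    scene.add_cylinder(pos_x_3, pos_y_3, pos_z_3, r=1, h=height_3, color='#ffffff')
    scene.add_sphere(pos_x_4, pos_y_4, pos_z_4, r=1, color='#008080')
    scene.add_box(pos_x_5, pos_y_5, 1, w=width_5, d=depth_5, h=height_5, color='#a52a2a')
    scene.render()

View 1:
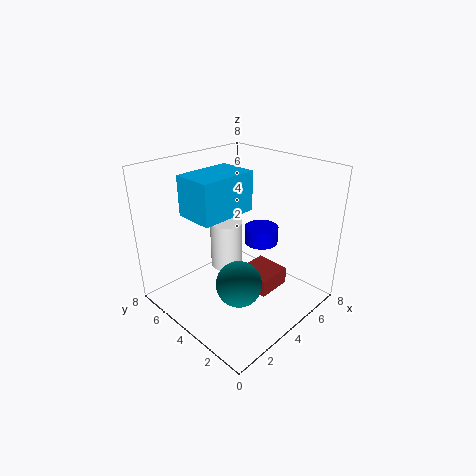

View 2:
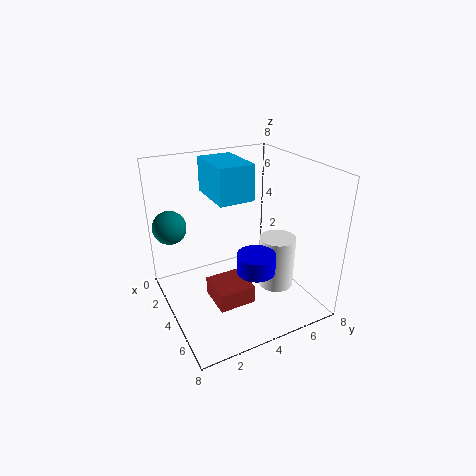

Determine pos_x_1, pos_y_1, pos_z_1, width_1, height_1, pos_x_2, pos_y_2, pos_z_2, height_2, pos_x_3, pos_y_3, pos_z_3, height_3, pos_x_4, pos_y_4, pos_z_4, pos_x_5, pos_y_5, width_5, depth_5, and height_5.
pos_x_1 = 1; pos_y_1 = 3; pos_z_1 = 6; width_1 = 3; height_1 = 2; pos_x_2 = 6; pos_y_2 = 4; pos_z_2 = 3; height_2 = 1; pos_x_3 = 5; pos_y_3 = 6; pos_z_3 = 1; height_3 = 3; pos_x_4 = 1; pos_y_4 = 1; pos_z_4 = 4; pos_x_5 = 4; pos_y_5 = 2; width_5 = 2; depth_5 = 2; height_5 = 1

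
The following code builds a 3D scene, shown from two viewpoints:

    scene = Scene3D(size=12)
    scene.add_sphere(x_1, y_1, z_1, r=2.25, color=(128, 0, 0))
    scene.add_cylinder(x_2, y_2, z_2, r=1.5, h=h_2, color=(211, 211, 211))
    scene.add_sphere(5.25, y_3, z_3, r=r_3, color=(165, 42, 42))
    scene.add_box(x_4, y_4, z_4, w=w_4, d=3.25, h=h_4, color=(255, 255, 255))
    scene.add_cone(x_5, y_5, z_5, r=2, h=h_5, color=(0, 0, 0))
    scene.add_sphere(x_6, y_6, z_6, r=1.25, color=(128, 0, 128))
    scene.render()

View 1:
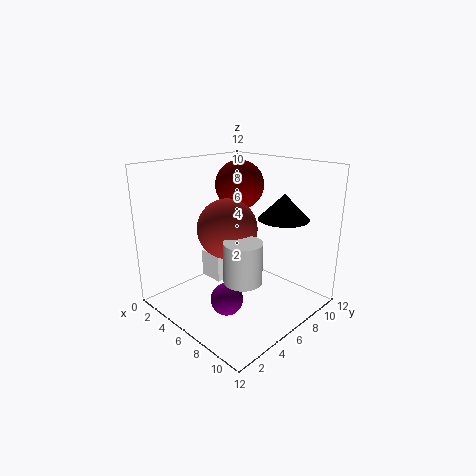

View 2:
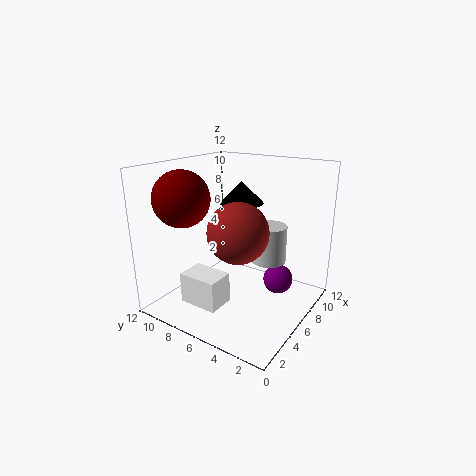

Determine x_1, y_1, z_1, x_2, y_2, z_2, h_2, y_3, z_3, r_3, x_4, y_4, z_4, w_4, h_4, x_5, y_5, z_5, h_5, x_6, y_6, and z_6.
x_1 = 3, y_1 = 9.25, z_1 = 9.5, x_2 = 8.25, y_2 = 4.25, z_2 = 3.5, h_2 = 3.25, y_3 = 5.5, z_3 = 6.75, r_3 = 2.5, x_4 = 1.75, y_4 = 5.5, z_4 = 1.25, w_4 = 2.25, h_4 = 2.5, x_5 = 9.25, y_5 = 7.75, z_5 = 8, h_5 = 2, x_6 = 7.75, y_6 = 3, z_6 = 2.25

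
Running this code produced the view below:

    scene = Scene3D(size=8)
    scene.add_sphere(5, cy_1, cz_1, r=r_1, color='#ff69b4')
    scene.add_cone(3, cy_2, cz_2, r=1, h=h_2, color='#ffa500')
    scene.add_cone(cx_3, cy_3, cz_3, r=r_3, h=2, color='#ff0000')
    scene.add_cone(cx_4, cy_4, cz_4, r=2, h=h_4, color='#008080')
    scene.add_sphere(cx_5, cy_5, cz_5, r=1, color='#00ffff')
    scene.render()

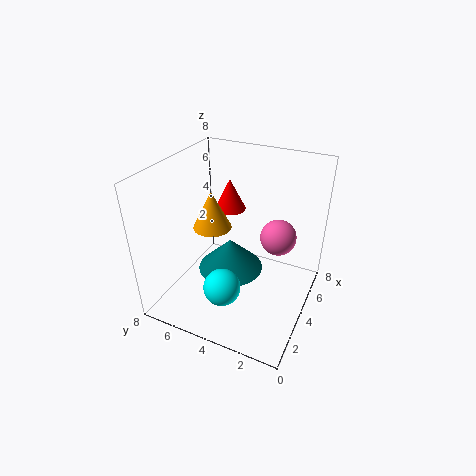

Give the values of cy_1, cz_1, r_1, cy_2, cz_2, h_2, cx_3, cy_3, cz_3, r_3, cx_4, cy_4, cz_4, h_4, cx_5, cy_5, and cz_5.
cy_1 = 2, cz_1 = 4, r_1 = 1, cy_2 = 5, cz_2 = 5, h_2 = 2, cx_3 = 7, cy_3 = 6, cz_3 = 4, r_3 = 1, cx_4 = 5, cy_4 = 5, cz_4 = 1, h_4 = 2, cx_5 = 2, cy_5 = 4, cz_5 = 2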